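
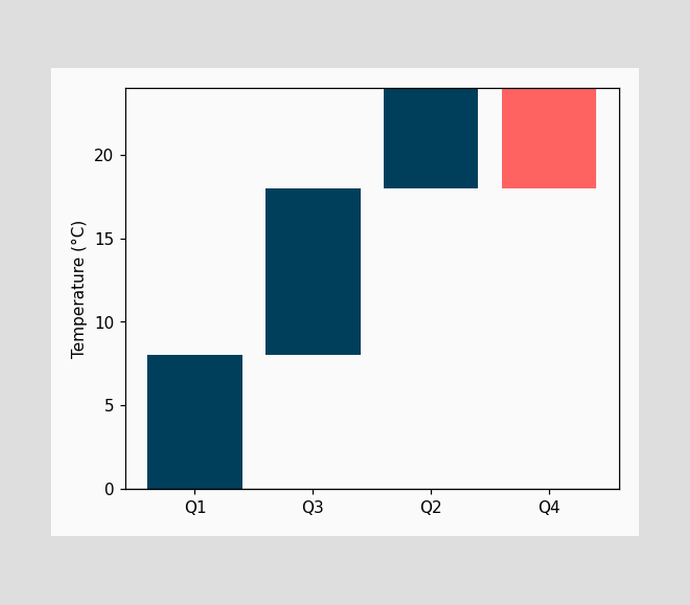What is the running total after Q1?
After Q1 the running total reaches 8°C.

8°C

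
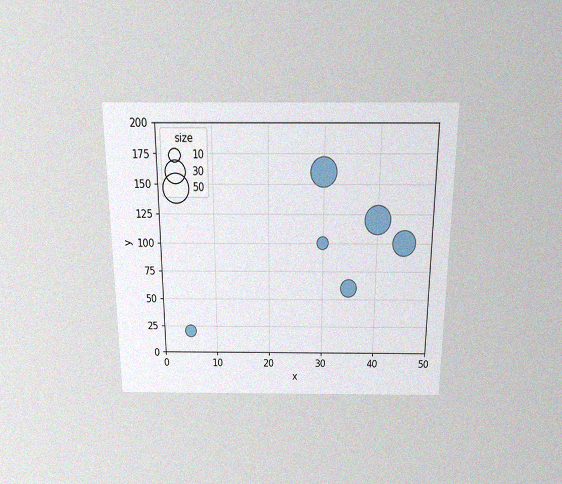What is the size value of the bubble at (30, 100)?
10

The chart is viewed slightly from above, with some photo noise. Matching the bubble at (30, 100) against the size legend gives 10.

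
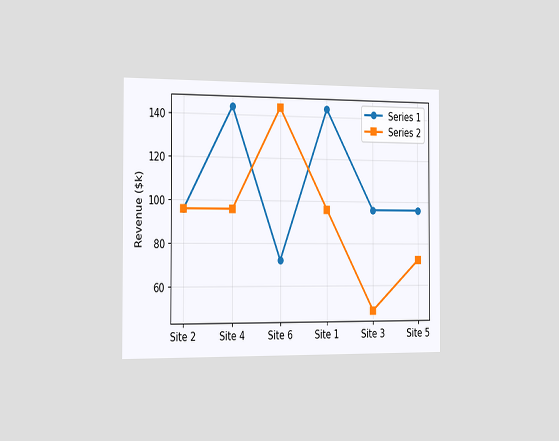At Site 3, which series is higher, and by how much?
The chart is viewed slightly from the left. At Site 3, Series 1 sits above the other line by $48k.

Series 1, by $48k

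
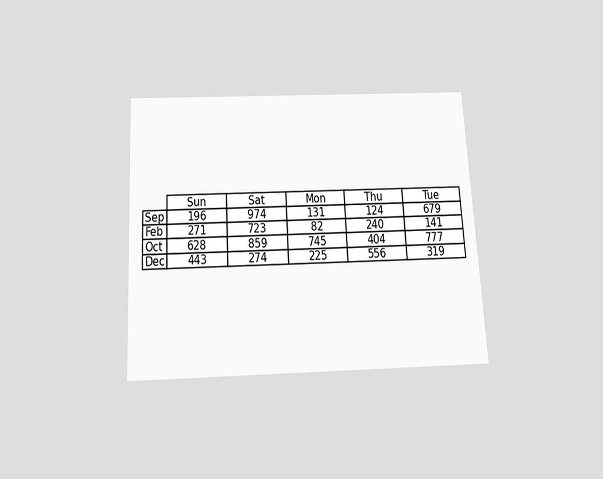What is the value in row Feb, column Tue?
The chart is tilted about 3° counter-clockwise and viewed slightly from below. The (Feb, Tue) cell reads 141.

141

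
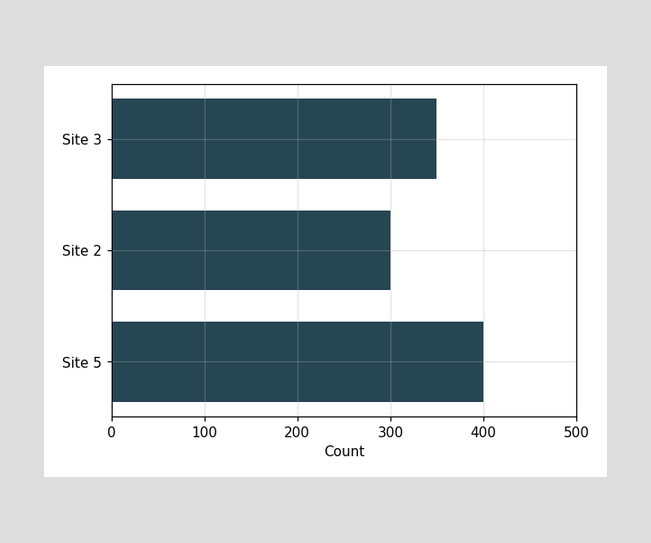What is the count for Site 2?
300

Reading along the chart's x-axis, the Site 2 bar reaches 300.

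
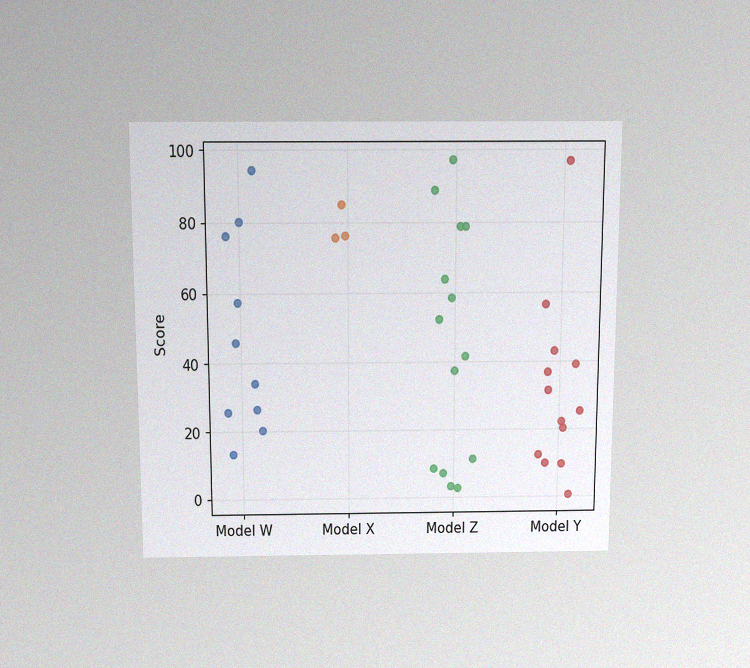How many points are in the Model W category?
The chart is viewed slightly from above, with some photo noise. Counting the markers in the Model W column gives 10.

10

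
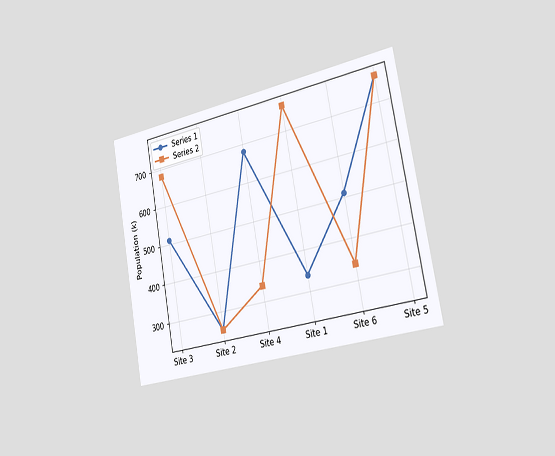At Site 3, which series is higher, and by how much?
The chart is tilted about 10° counter-clockwise and viewed slightly from the right. At Site 3, Series 2 sits above the other line by 170k.

Series 2, by 170k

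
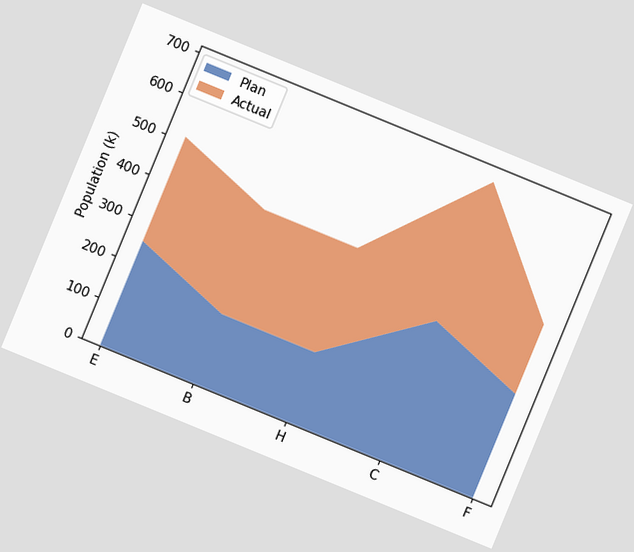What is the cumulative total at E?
The chart is tilted about 22° clockwise. The stacked total at E reaches 510k.

510k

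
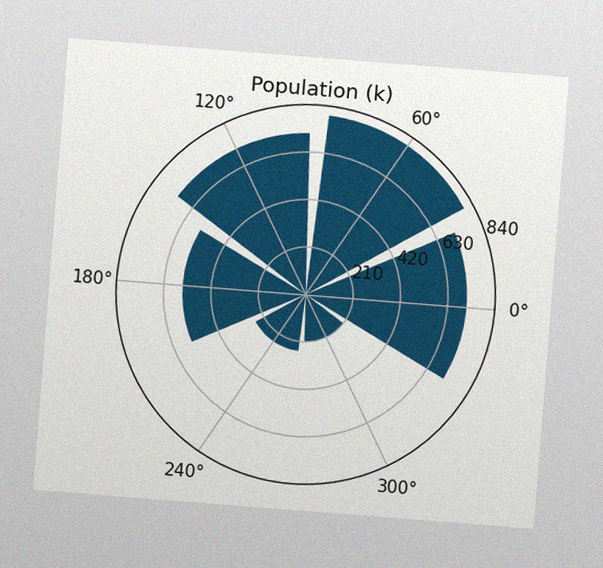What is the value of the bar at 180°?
The chart is tilted about 4° clockwise, with some photo noise. The bar at 180° reaches 546k on the radial axis.

546k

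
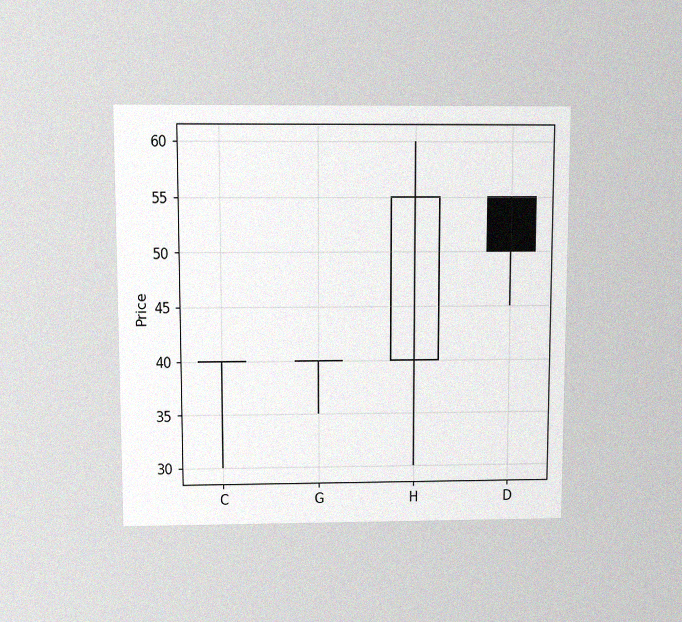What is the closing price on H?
The chart is viewed slightly from above, with some photo noise. The H candle closes at 55.

55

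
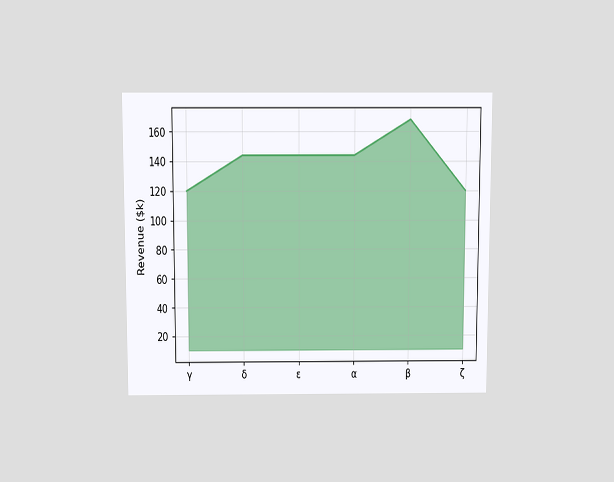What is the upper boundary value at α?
The chart is viewed slightly from above. At α the upper boundary is at $144k.

$144k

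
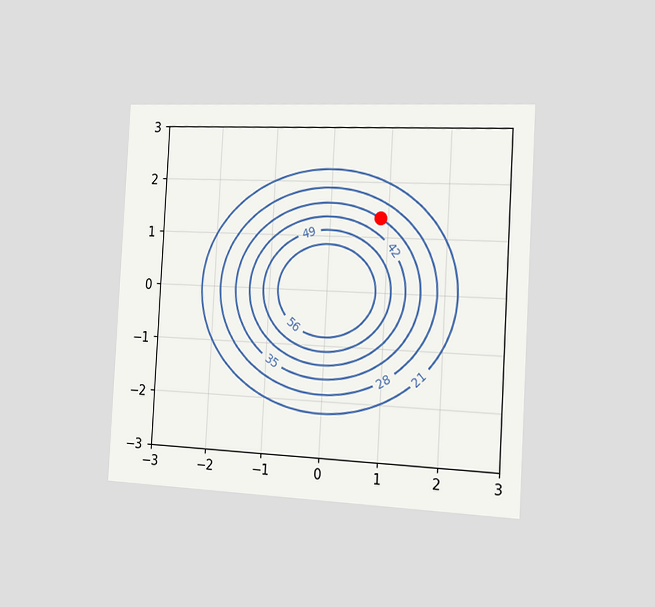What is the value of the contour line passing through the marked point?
The chart is tilted about 3° clockwise and viewed slightly from the right. The marked point sits on the contour labelled 35.

35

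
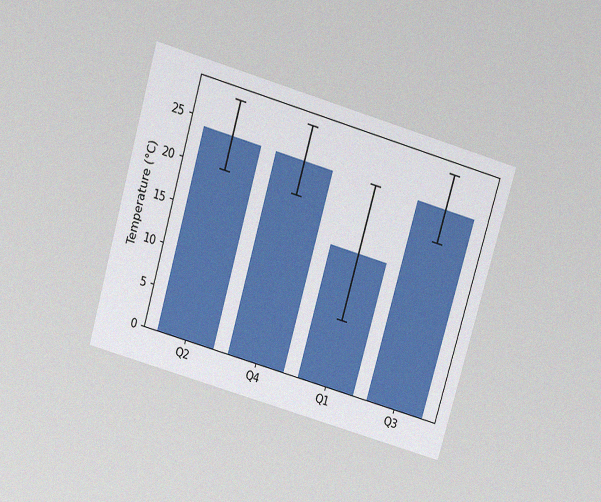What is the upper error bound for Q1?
24°C

The chart is tilted about 16° clockwise and viewed slightly from above, with some photo noise. The Q1 bar's upper whisker reaches 24°C.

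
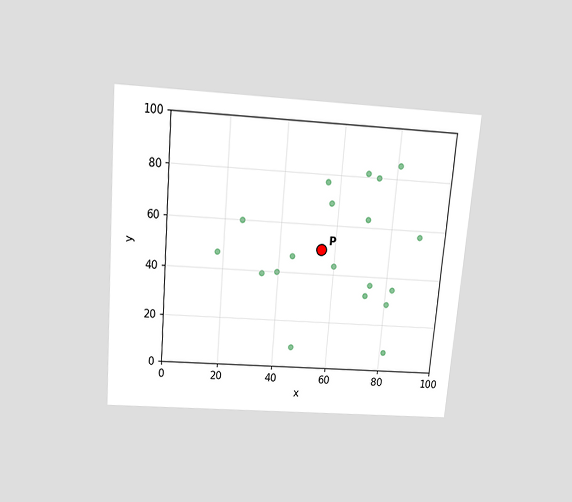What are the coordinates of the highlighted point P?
The chart is tilted about 5° clockwise and viewed slightly from above. Following the gridlines from P to each axis, P sits at (55, 50).

(55, 50)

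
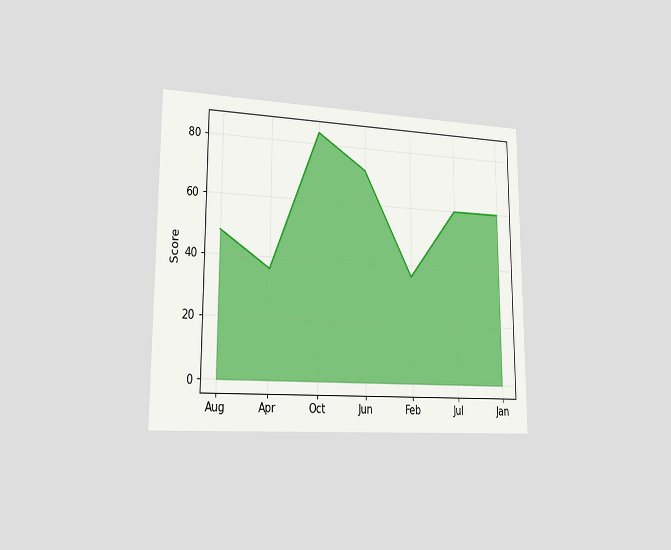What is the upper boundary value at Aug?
The chart is viewed slightly from the left. At Aug the upper boundary is at 48.

48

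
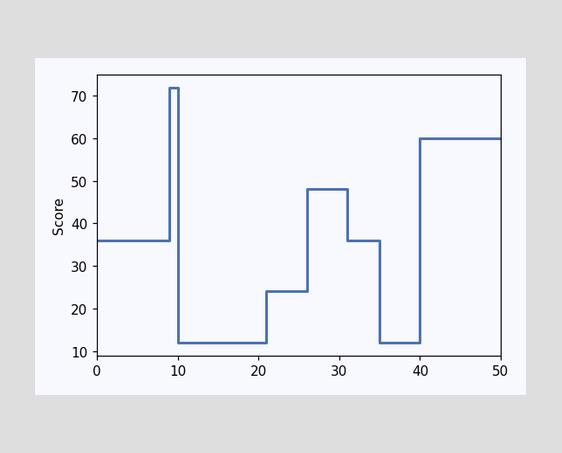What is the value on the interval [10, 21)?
12

On [10, 21) the step sits at 12.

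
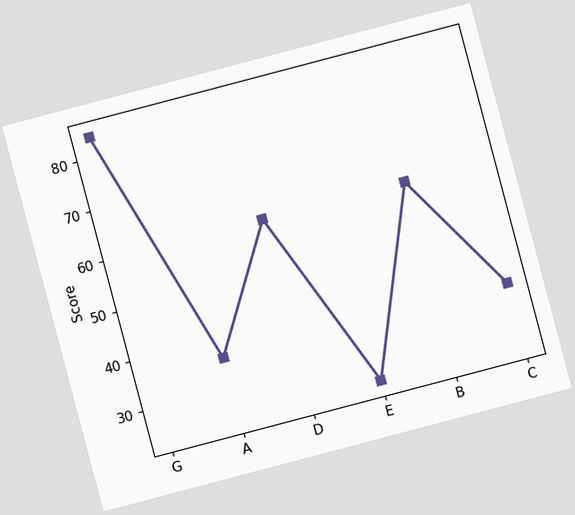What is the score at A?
36

The chart is tilted about 15° counter-clockwise. At A, the line is at 36.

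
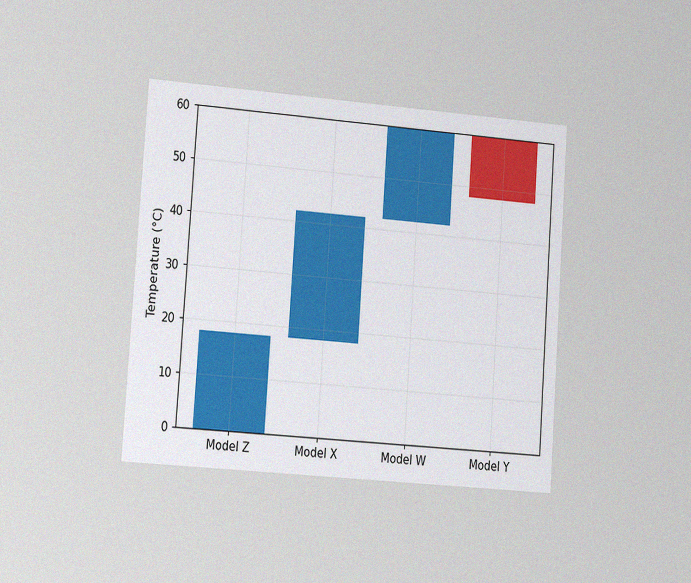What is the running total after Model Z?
The chart is tilted about 4° clockwise and viewed slightly from the left, with some photo noise. After Model Z the running total reaches 18°C.

18°C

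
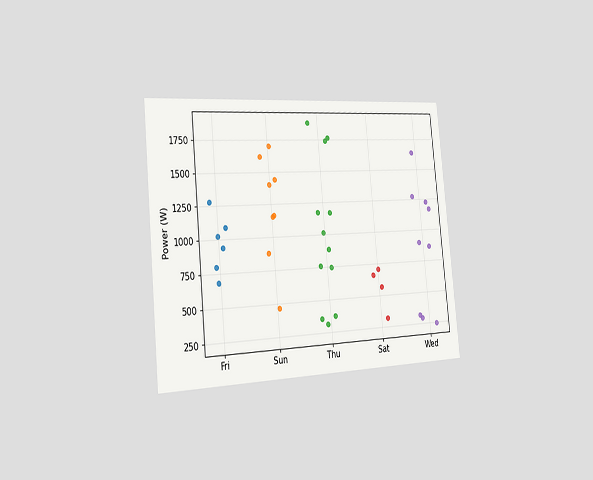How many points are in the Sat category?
4

The chart is tilted about 5° counter-clockwise and viewed slightly from the left. Counting the markers in the Sat column gives 4.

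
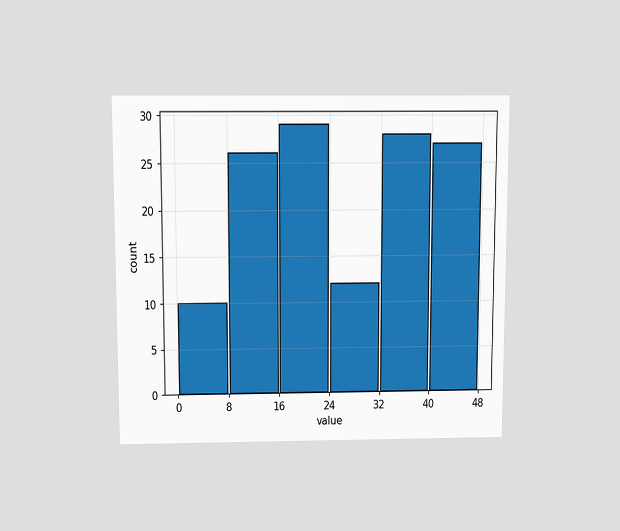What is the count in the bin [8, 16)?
The chart is viewed slightly from above. The [8, 16) bin has height 26.

26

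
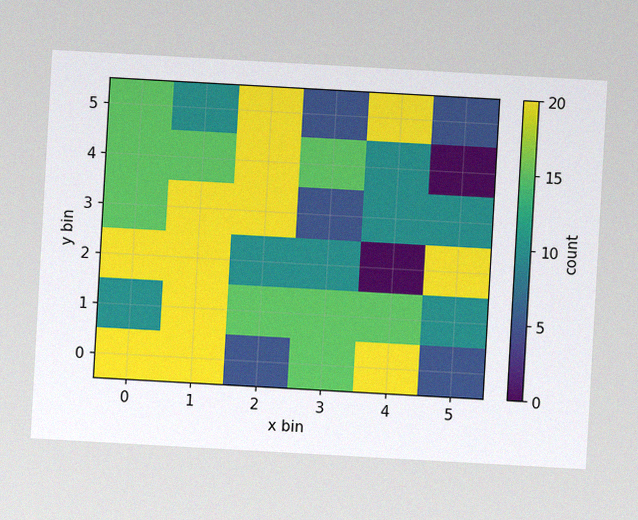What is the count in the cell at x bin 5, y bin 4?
0

The chart is tilted about 3° clockwise, with some photo noise. Matching the cell (5, 4) against the colorbar gives 0.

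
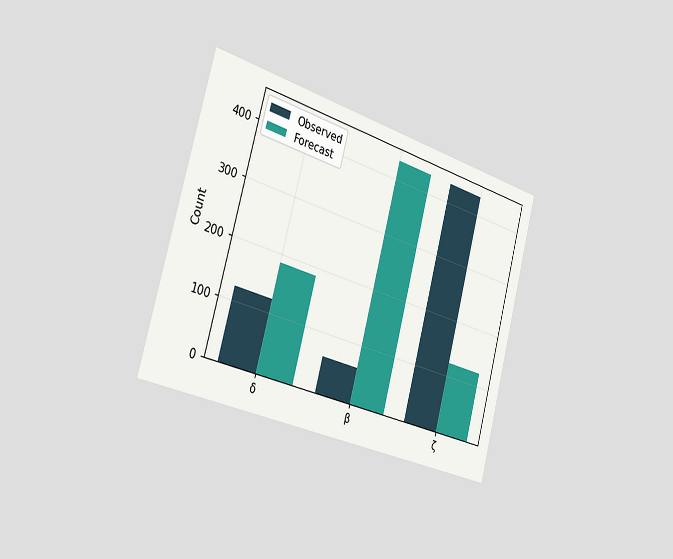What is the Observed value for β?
The chart is tilted about 15° clockwise and viewed slightly from the left. The Observed bar at β reaches 62 on the y-axis.

62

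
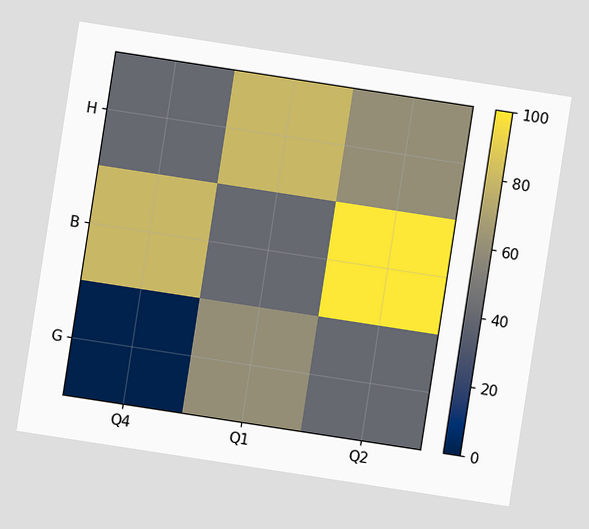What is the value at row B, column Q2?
100

The chart is tilted about 9° clockwise. Matching cell (B, Q2) against the colorbar gives 100.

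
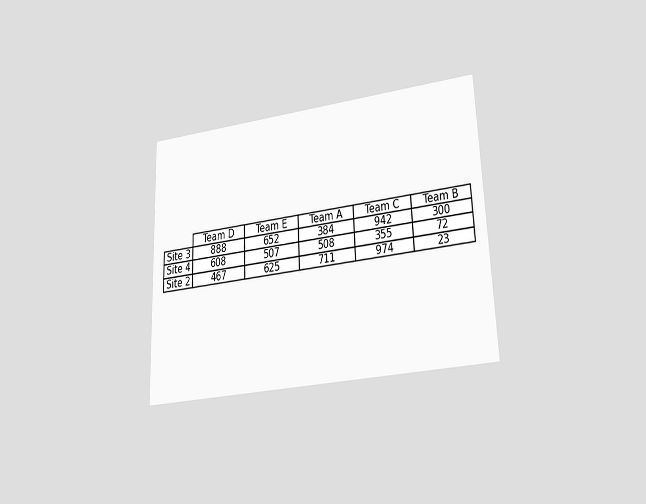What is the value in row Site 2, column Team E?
625

The chart is tilted about 2° counter-clockwise and viewed at a slight angle. The (Site 2, Team E) cell reads 625.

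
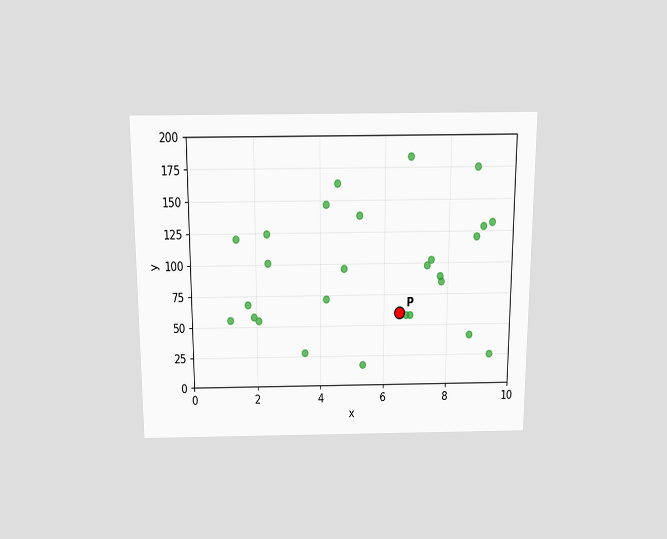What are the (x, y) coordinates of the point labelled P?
(6.5, 60)

The chart is viewed slightly from above. Following the gridlines from P to each axis, P sits at (6.5, 60).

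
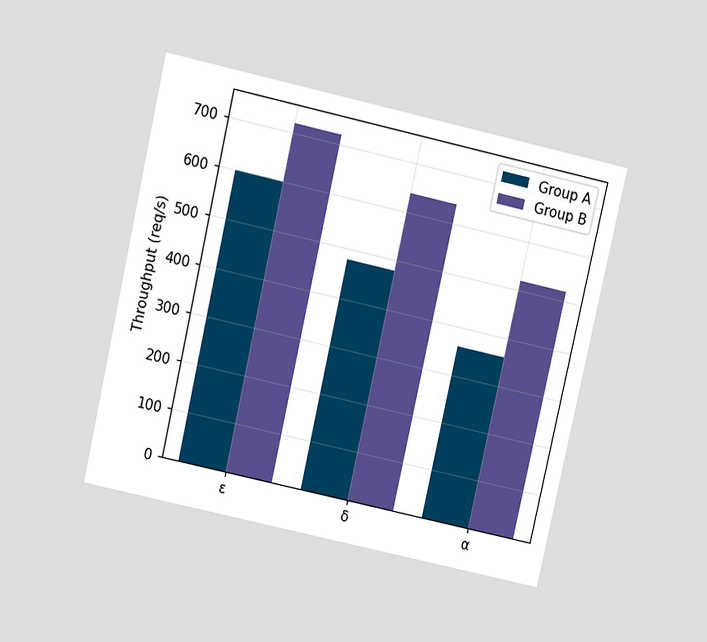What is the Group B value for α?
The chart is tilted about 13° clockwise and viewed slightly from above. The Group B bar at α reaches 520req/s on the y-axis.

520req/s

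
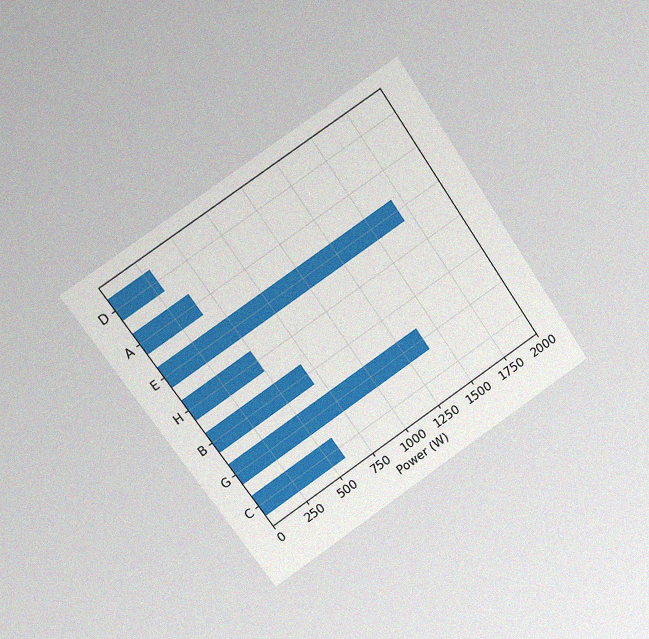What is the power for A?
400W

The chart is tilted about 34° counter-clockwise and viewed at a slight angle, with some photo noise. Reading along the chart's x-axis, the A bar reaches 400W.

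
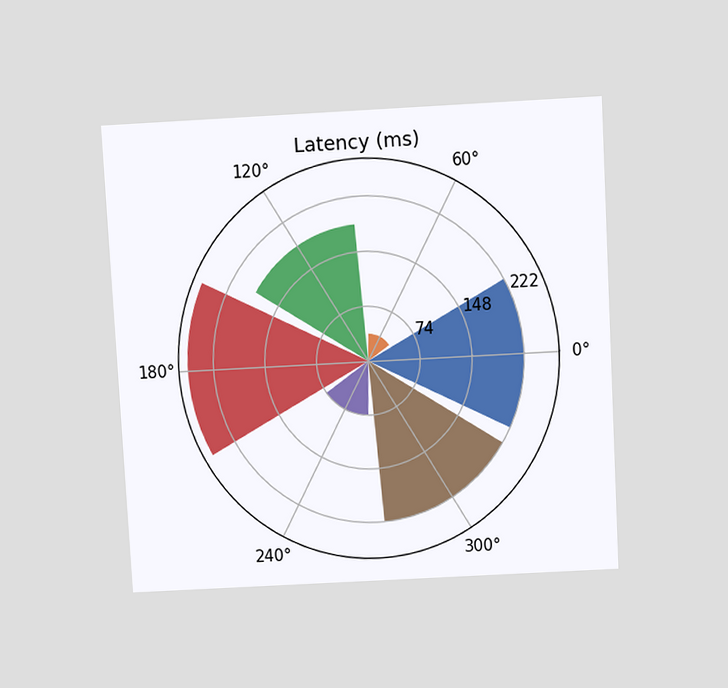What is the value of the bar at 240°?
74ms

The chart is tilted about 3° counter-clockwise and viewed slightly from above. The bar at 240° reaches 74ms on the radial axis.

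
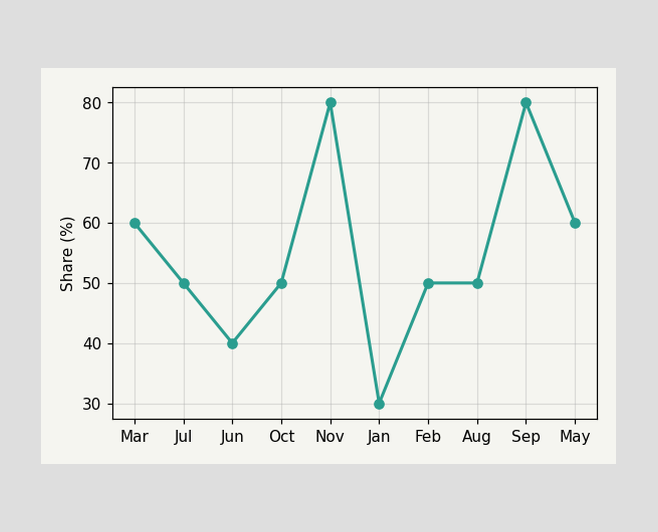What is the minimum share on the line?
The lowest point is at Jan, and reading across to the y-axis gives 30%.

30%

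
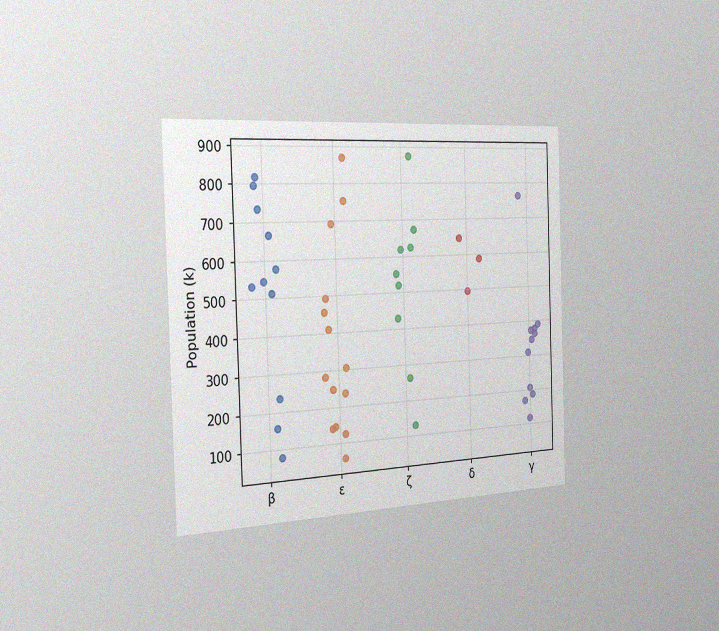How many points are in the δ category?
The chart is viewed slightly from the left, with some photo noise. Counting the markers in the δ column gives 3.

3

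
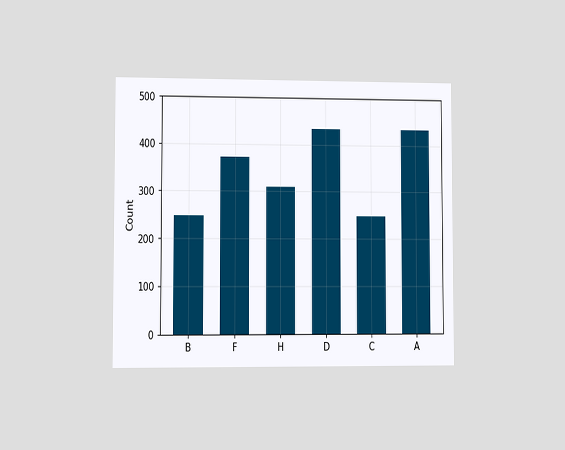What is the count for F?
372

The chart is viewed at a slight angle. Reading along the chart's y-axis, the F bar reaches 372.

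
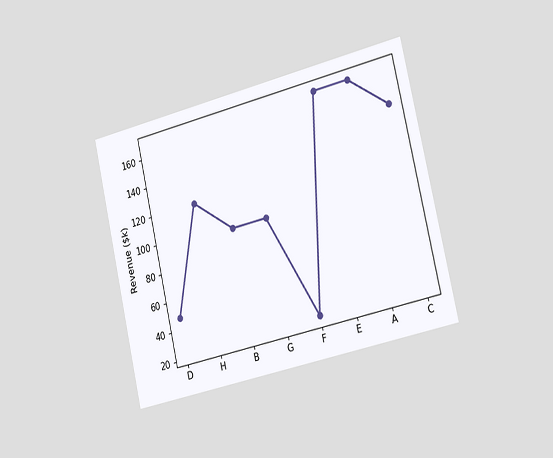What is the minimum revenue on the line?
The chart is tilted about 13° counter-clockwise and viewed slightly from the right. The lowest point is at F, and reading across to the y-axis gives $24k.

$24k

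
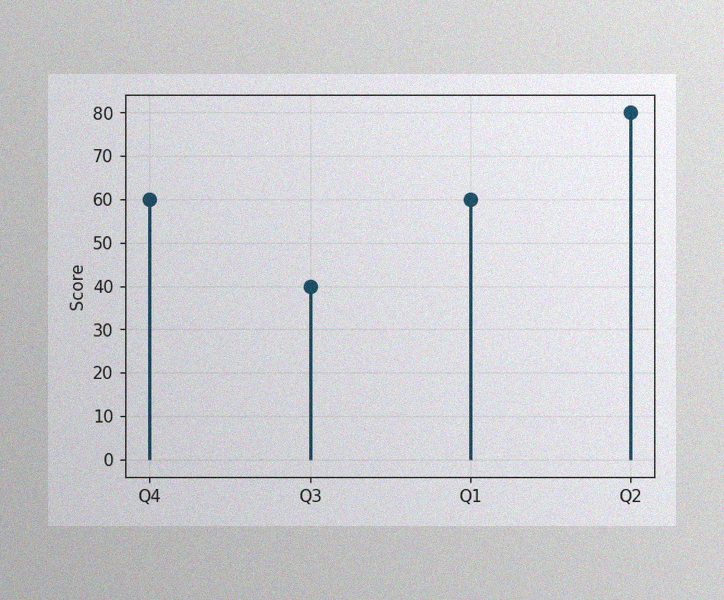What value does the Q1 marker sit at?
The image has some photo noise and uneven lighting. The Q1 marker sits at 60.

60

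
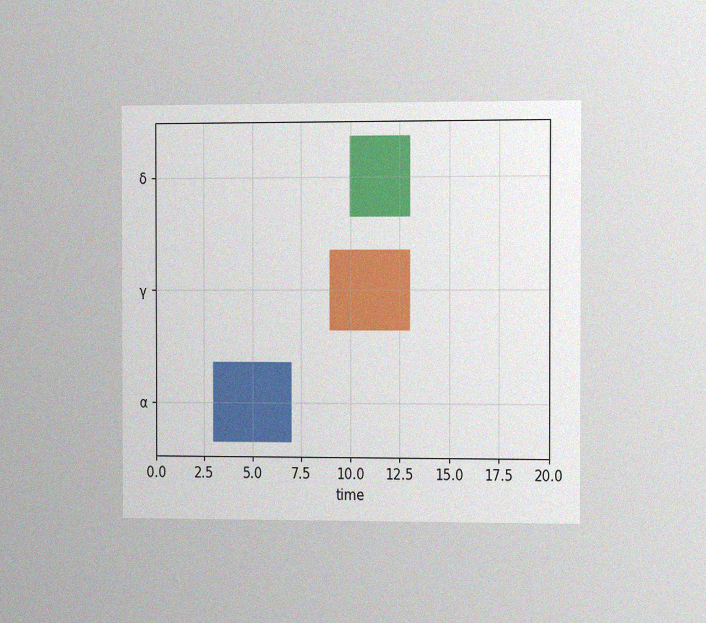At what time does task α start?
3

The chart is viewed at a slight angle, with some photo noise. The α bar begins at t=3.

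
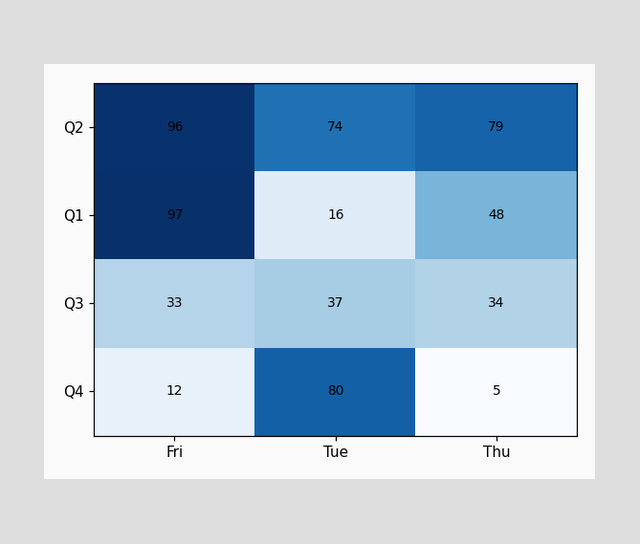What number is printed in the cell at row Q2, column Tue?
74

The (Q2, Tue) cell reads 74.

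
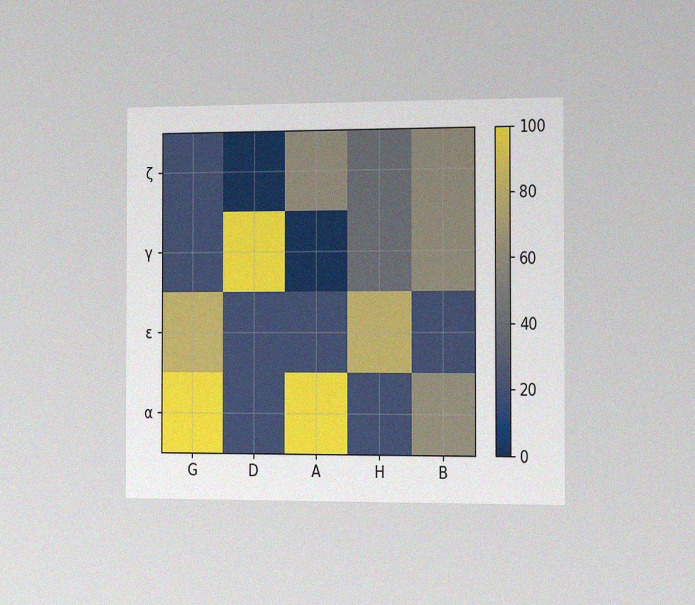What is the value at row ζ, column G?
20

The chart is viewed slightly from the right, with some photo noise. Matching cell (ζ, G) against the colorbar gives 20.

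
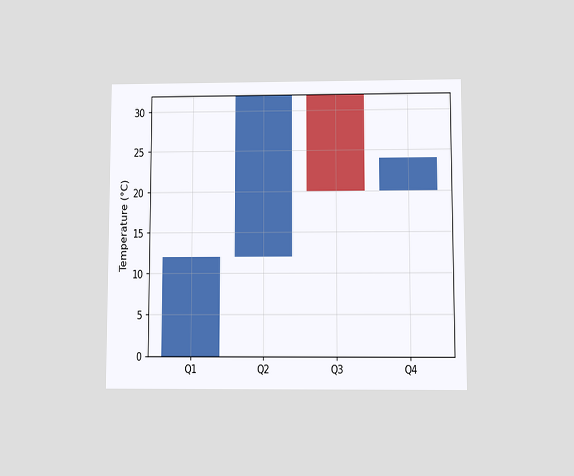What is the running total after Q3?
The chart is viewed at a slight angle. After Q3 the running total reaches 20°C.

20°C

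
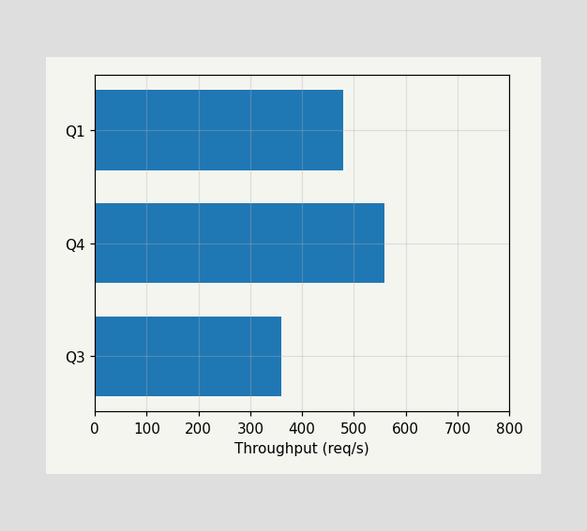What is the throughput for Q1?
480req/s

Reading along the chart's x-axis, the Q1 bar reaches 480req/s.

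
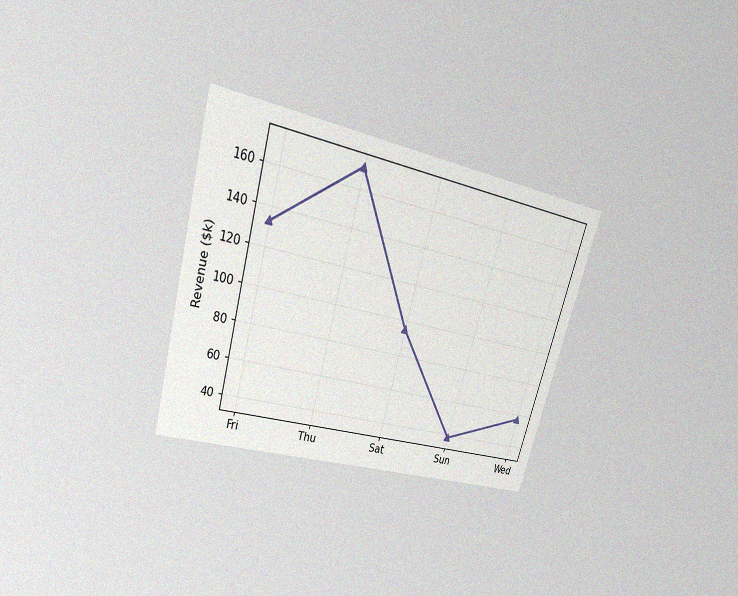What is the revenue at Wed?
The chart is tilted about 16° clockwise and viewed slightly from above, with some photo noise. At Wed, the line is at $57k.

$57k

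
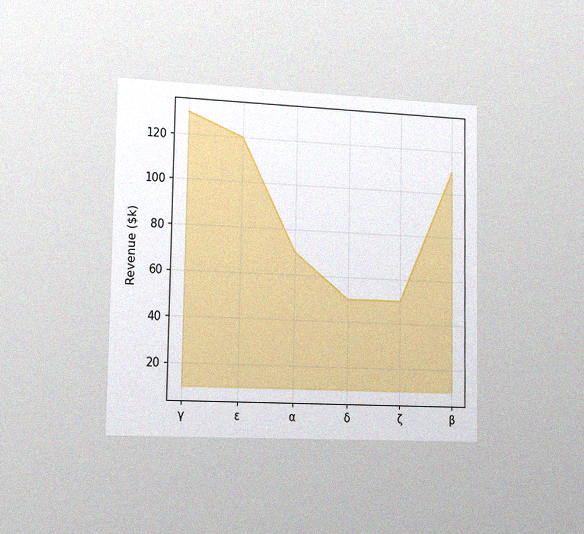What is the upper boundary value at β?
$110k

The chart is viewed slightly from the left, with some photo noise. At β the upper boundary is at $110k.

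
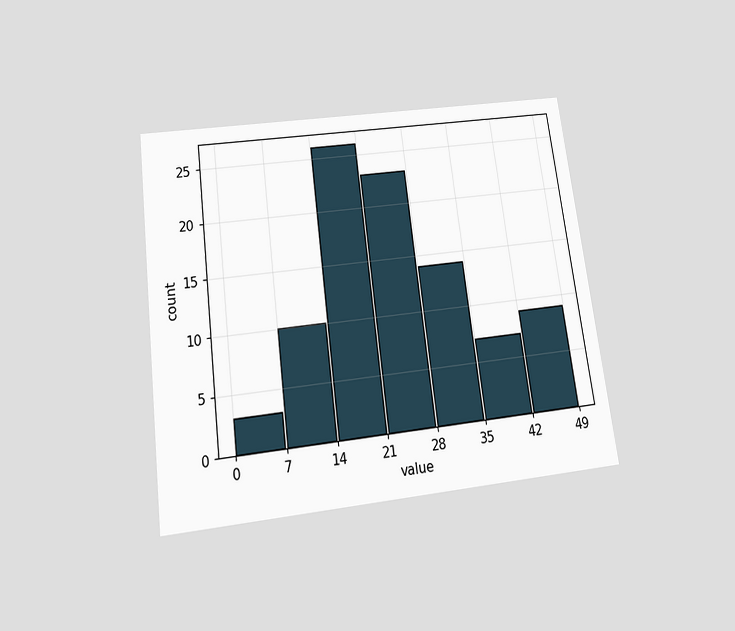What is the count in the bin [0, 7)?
3

The chart is tilted about 7° counter-clockwise and viewed slightly from below. The [0, 7) bin has height 3.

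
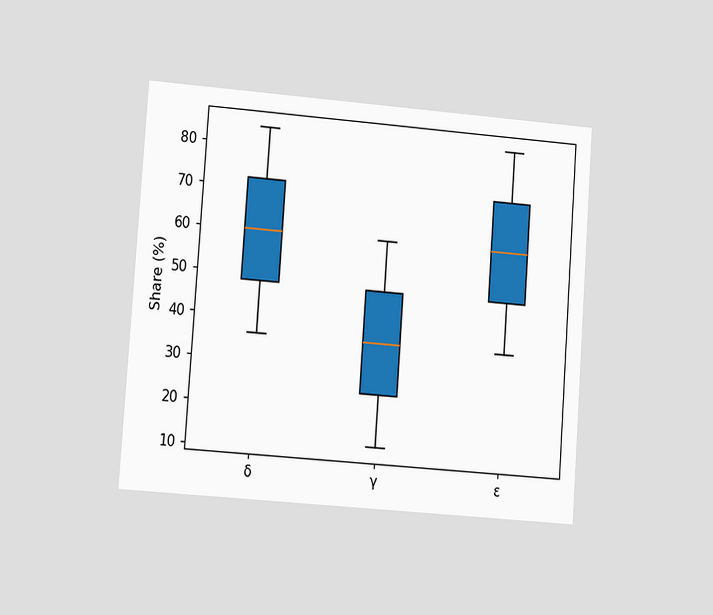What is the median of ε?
60%

The chart is tilted about 4° clockwise and viewed at a slight angle. The median line in the ε box sits at 60%.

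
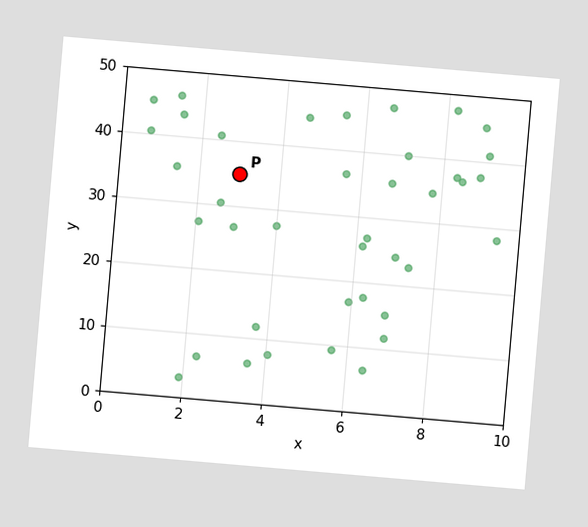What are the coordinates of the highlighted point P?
(3, 35)

The chart is tilted about 5° clockwise. Following the gridlines from P to each axis, P sits at (3, 35).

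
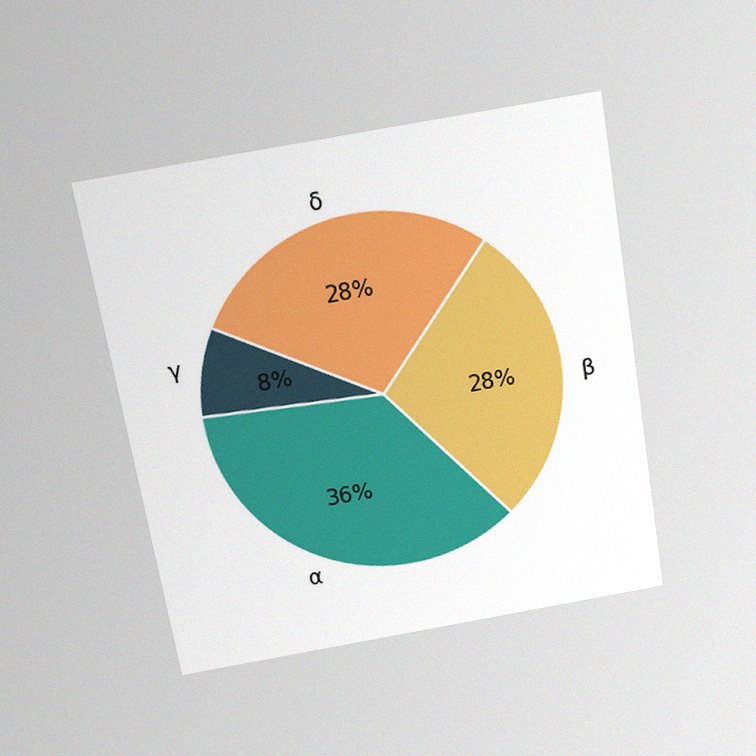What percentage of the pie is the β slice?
The chart is tilted about 10° counter-clockwise and viewed slightly from above, with some photo noise. The β slice takes up 28% of the pie.

28%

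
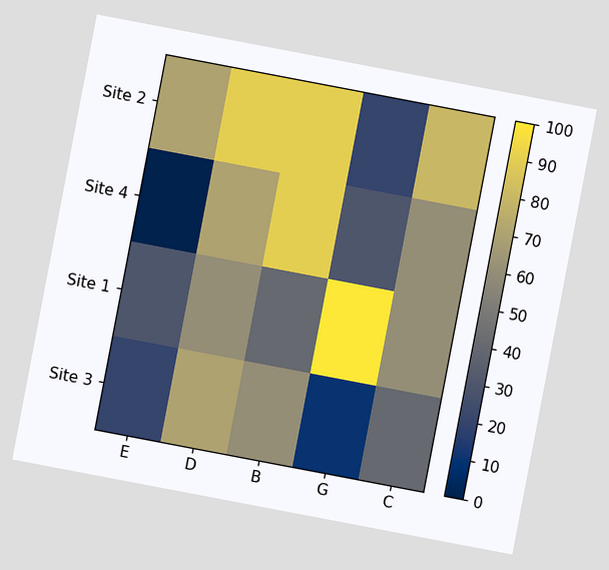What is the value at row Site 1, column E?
30

The chart is tilted about 11° clockwise. Matching cell (Site 1, E) against the colorbar gives 30.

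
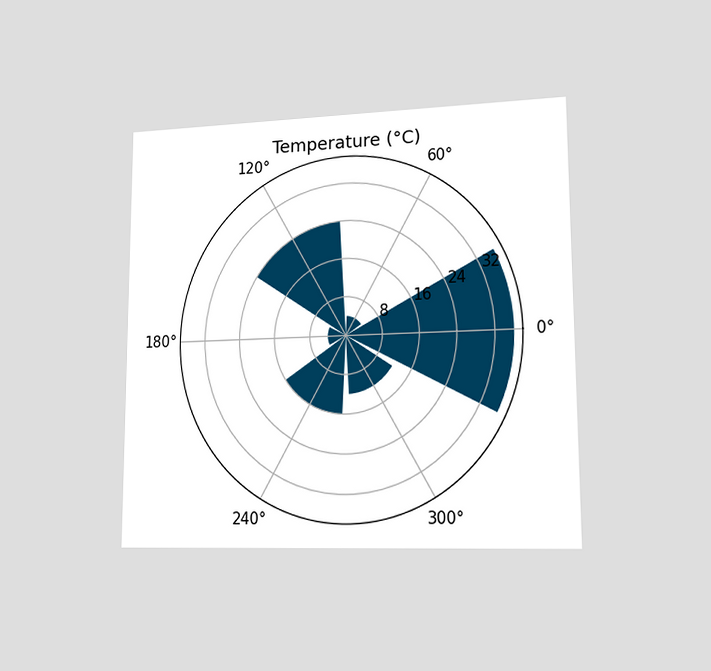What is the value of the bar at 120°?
The chart is viewed slightly from the right. The bar at 120° reaches 24°C on the radial axis.

24°C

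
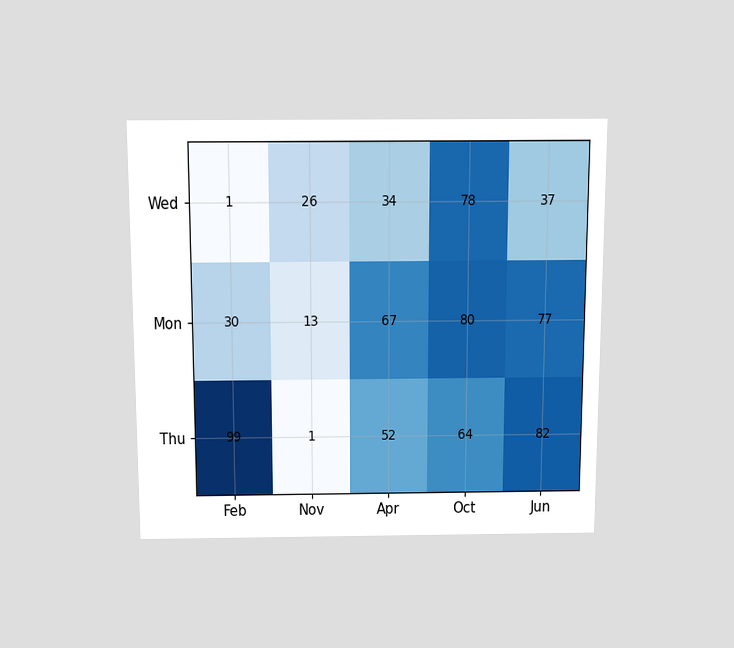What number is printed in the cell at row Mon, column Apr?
The chart is viewed slightly from above. The (Mon, Apr) cell reads 67.

67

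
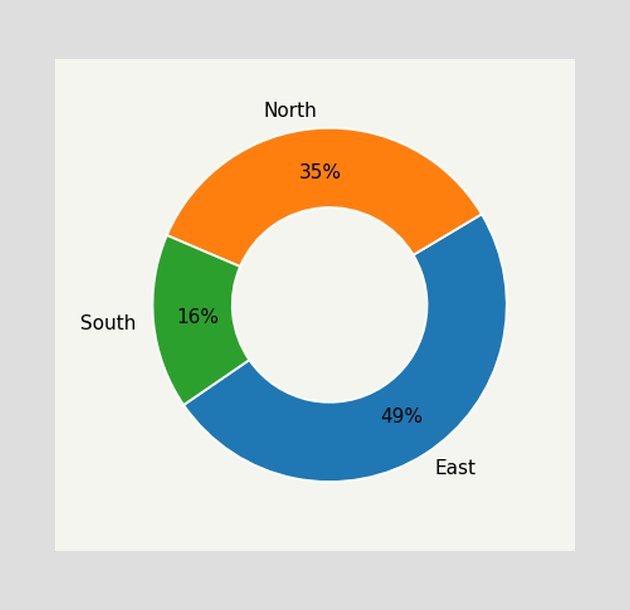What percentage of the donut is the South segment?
The South segment takes up 16% of the ring.

16%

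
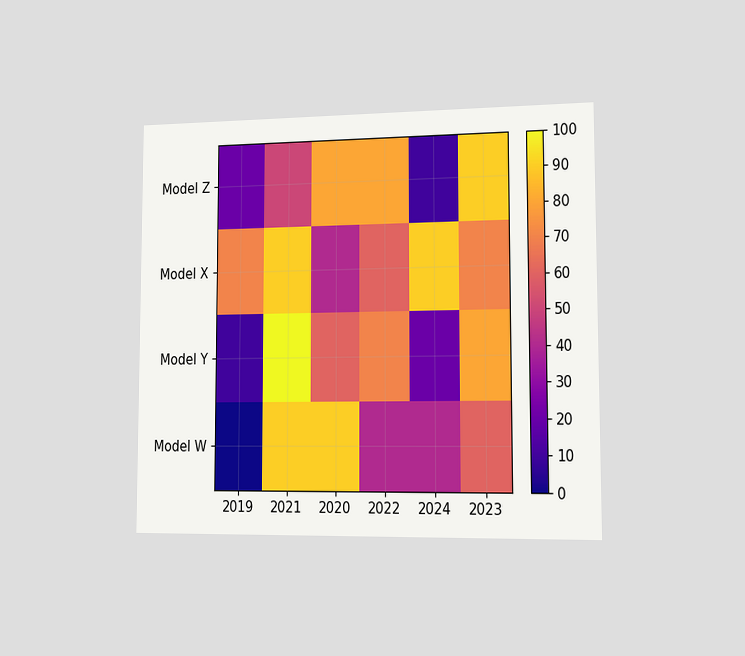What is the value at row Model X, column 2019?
70

The chart is viewed slightly from the right. Matching cell (Model X, 2019) against the colorbar gives 70.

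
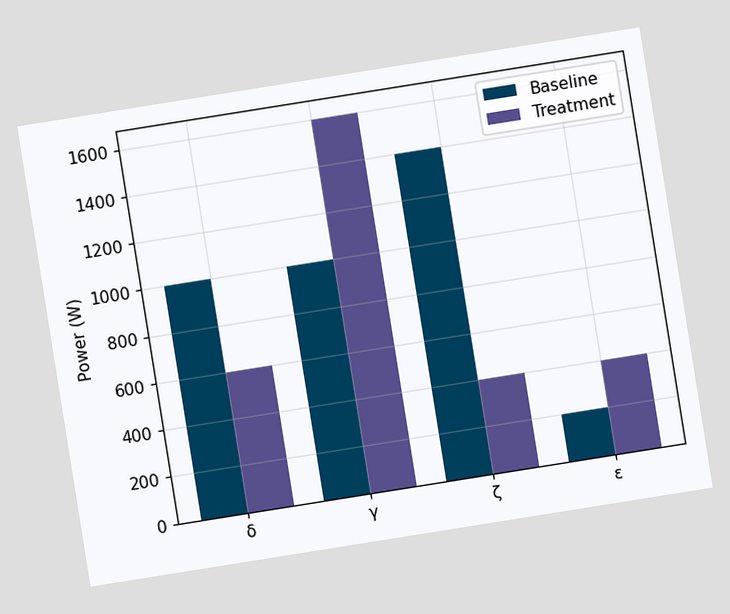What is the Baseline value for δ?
1000W

The chart is tilted about 9° counter-clockwise. The Baseline bar at δ reaches 1000W on the y-axis.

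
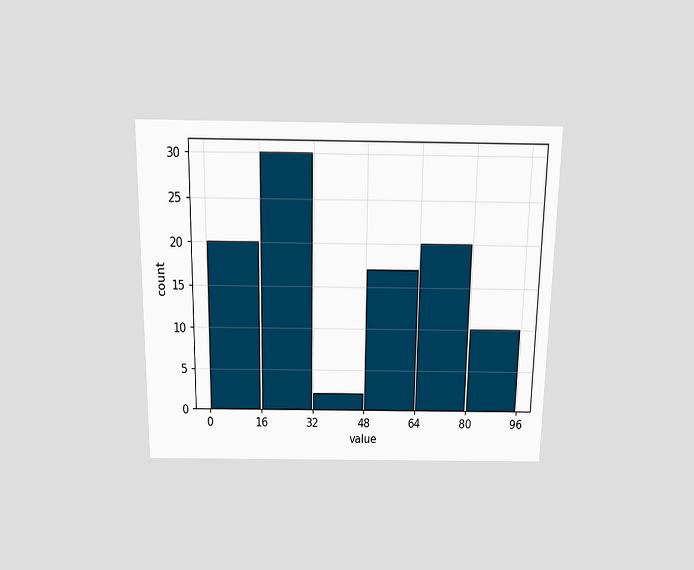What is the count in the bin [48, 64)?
The chart is viewed slightly from above. The [48, 64) bin has height 17.

17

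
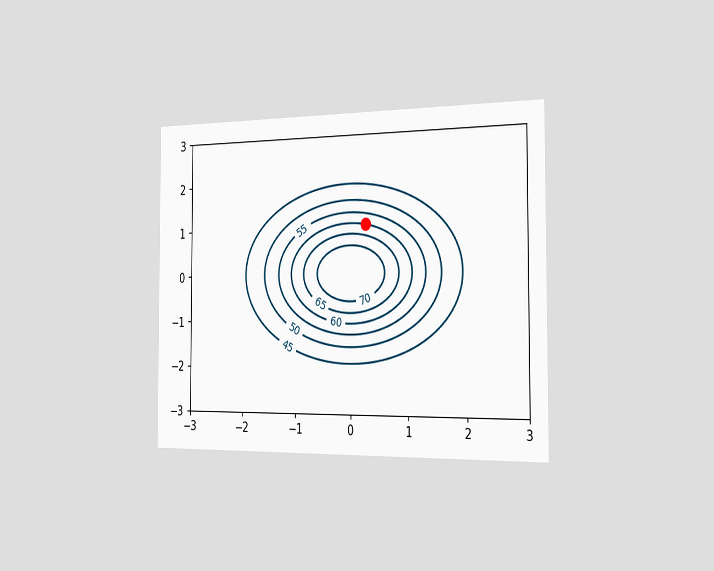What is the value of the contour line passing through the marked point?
The chart is viewed slightly from the right. The marked point sits on the contour labelled 60.

60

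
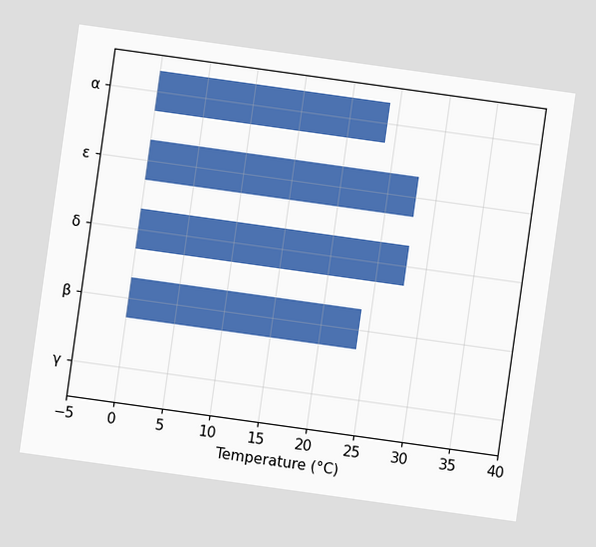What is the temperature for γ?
0°C

The chart is tilted about 8° clockwise. Reading along the chart's x-axis, the γ bar reaches 0°C.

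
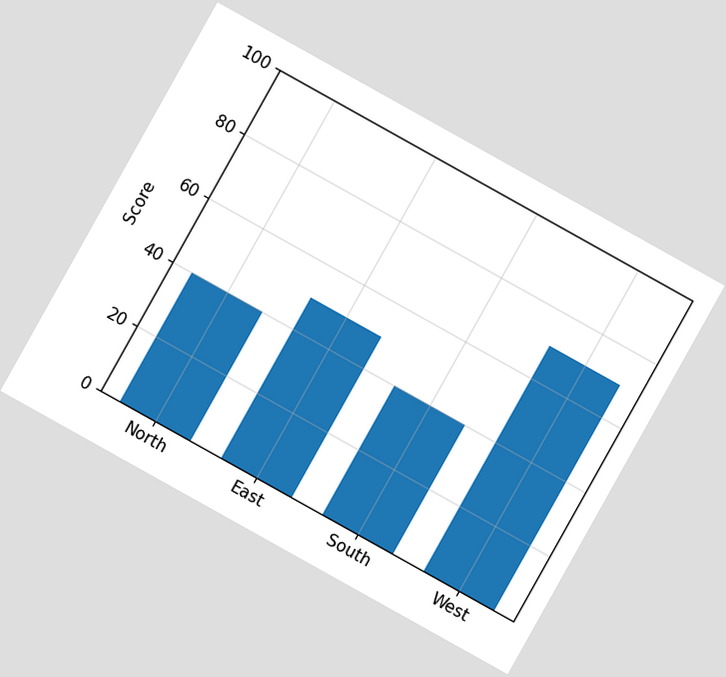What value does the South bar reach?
The chart is tilted about 29° clockwise. Reading along the chart's y-axis, the South bar reaches 40.

40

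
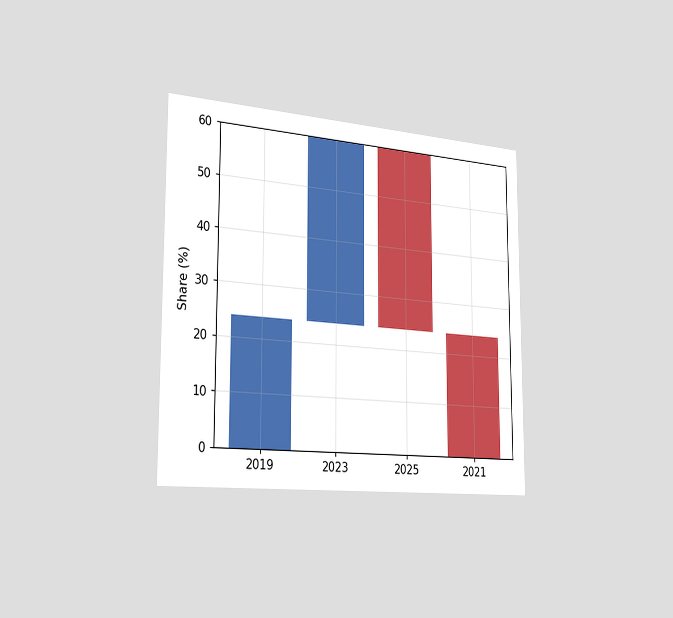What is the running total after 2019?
The chart is viewed slightly from the left. After 2019 the running total reaches 24%.

24%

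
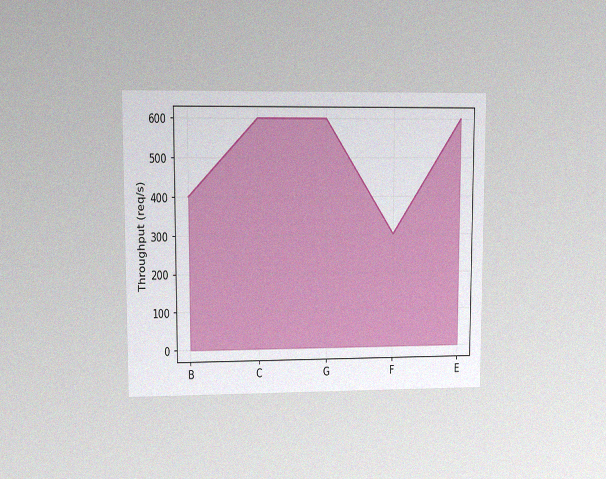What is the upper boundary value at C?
The chart is viewed at a slight angle, with some photo noise. At C the upper boundary is at 600req/s.

600req/s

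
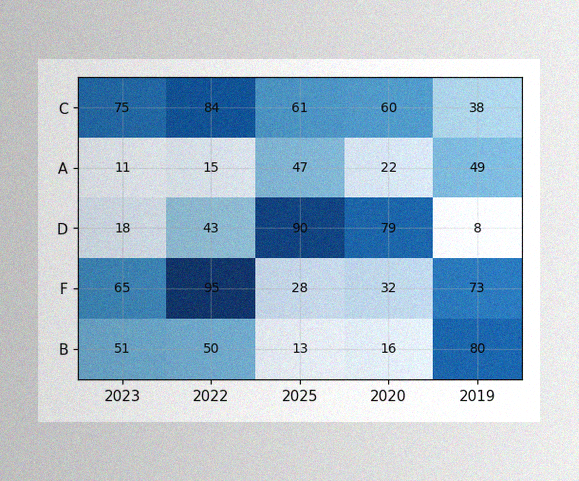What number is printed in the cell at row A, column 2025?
47

The image has some photo noise and uneven lighting. The (A, 2025) cell reads 47.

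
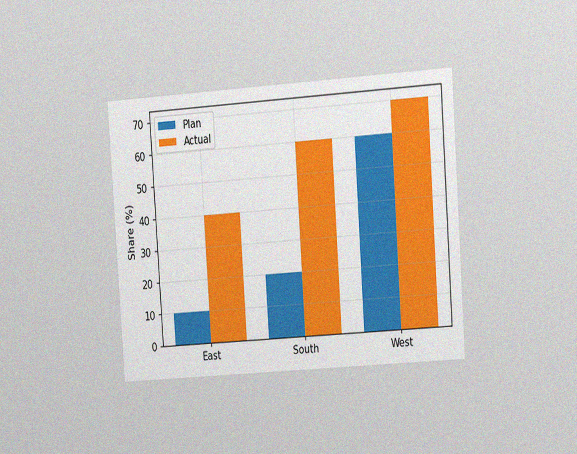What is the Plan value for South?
20%

The chart is tilted about 4° counter-clockwise and viewed at a slight angle, with some photo noise. The Plan bar at South reaches 20% on the y-axis.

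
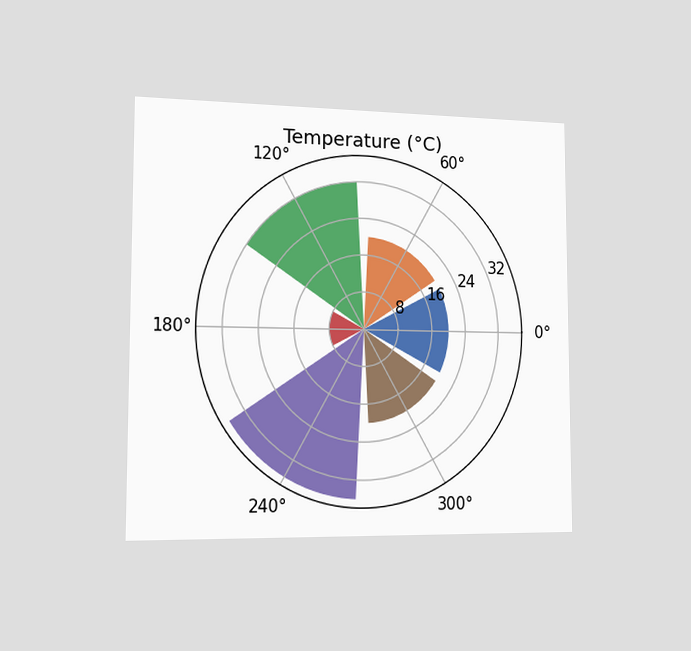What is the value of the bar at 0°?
20°C

The chart is viewed slightly from the left. The bar at 0° reaches 20°C on the radial axis.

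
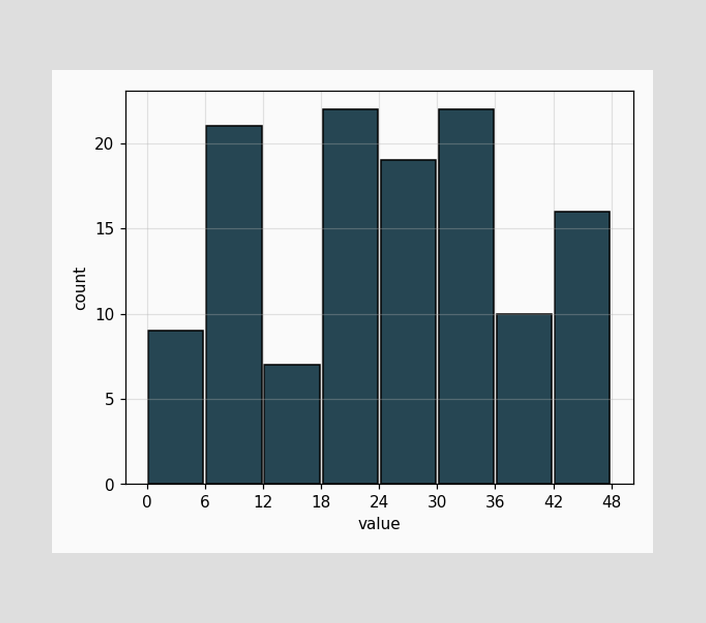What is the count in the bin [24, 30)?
The [24, 30) bin has height 19.

19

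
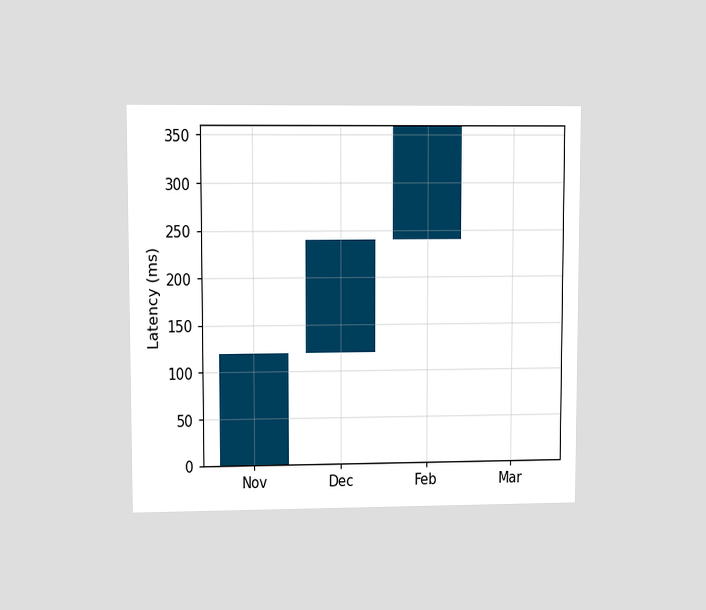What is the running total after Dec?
240ms

The chart is viewed at a slight angle. After Dec the running total reaches 240ms.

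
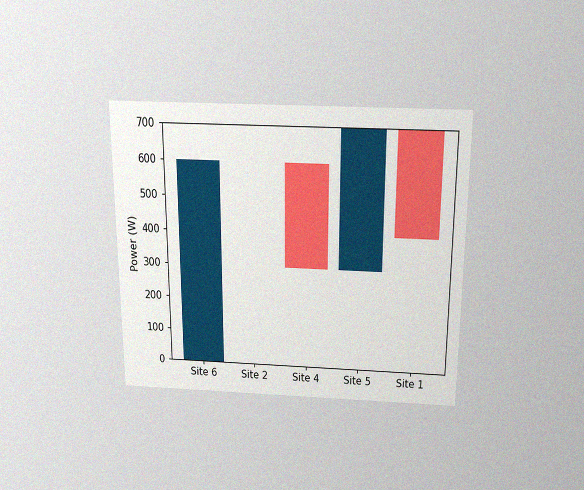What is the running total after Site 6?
The chart is viewed slightly from above, with some photo noise. After Site 6 the running total reaches 600W.

600W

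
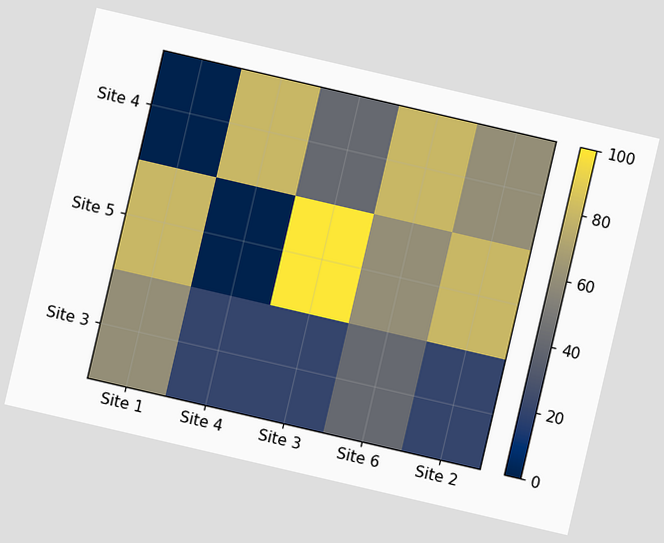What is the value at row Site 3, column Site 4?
20

The chart is tilted about 13° clockwise. Matching cell (Site 3, Site 4) against the colorbar gives 20.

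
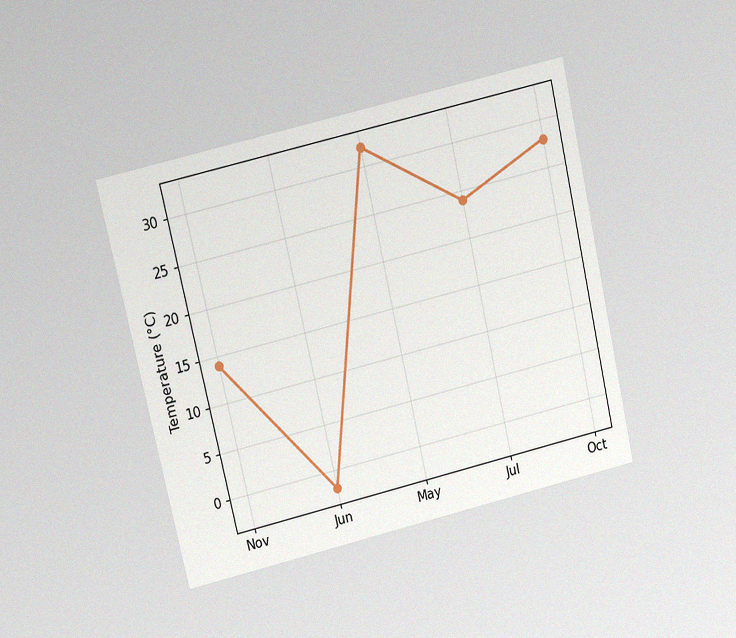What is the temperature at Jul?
The chart is tilted about 13° counter-clockwise and viewed at a slight angle, with some photo noise. At Jul, the line is at 24°C.

24°C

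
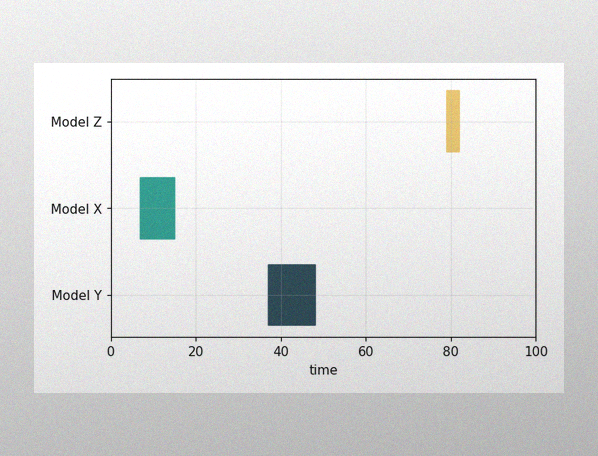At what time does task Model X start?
The image has some photo noise and uneven lighting. The Model X bar begins at t=7.

7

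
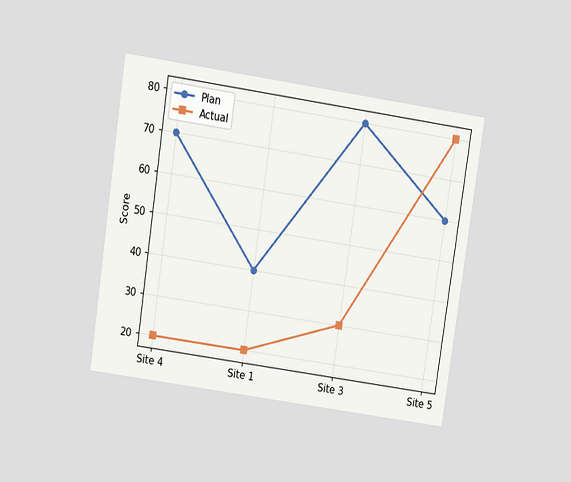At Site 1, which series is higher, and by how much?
Plan, by 20

The chart is tilted about 8° clockwise and viewed slightly from above. At Site 1, Plan sits above the other line by 20.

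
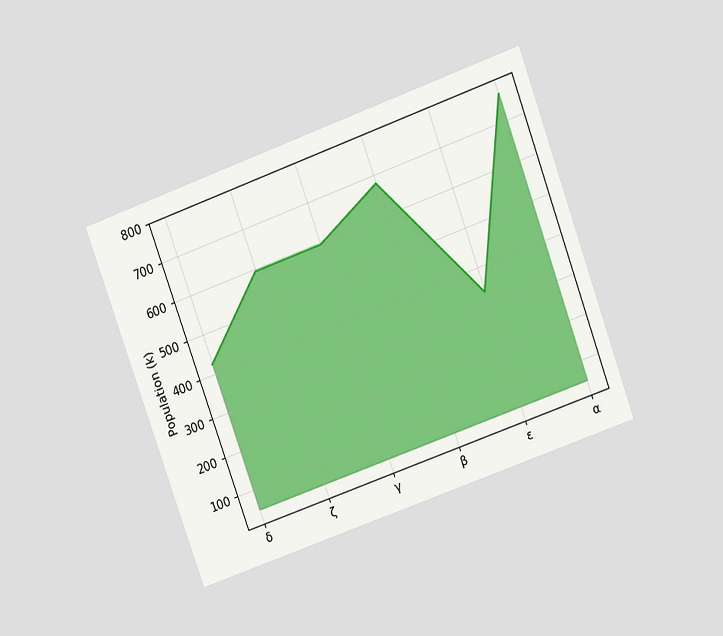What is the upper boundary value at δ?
The chart is tilted about 20° counter-clockwise and viewed at a slight angle. At δ the upper boundary is at 425k.

425k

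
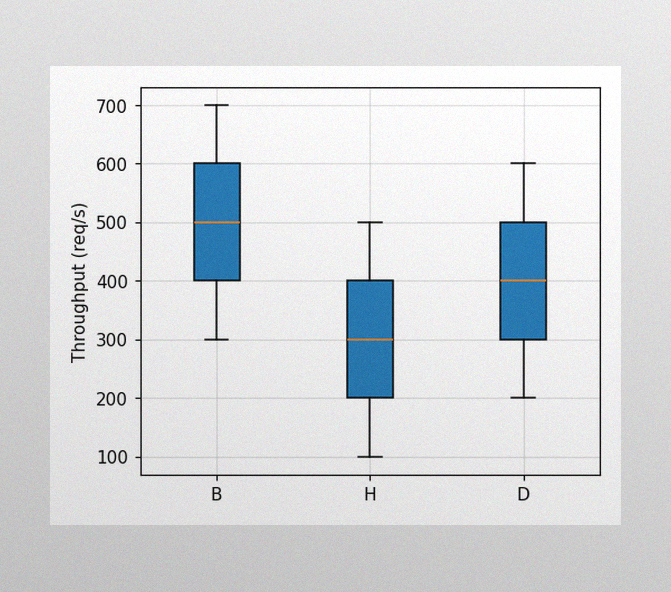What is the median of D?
400req/s

The image has some photo noise and uneven lighting. The median line in the D box sits at 400req/s.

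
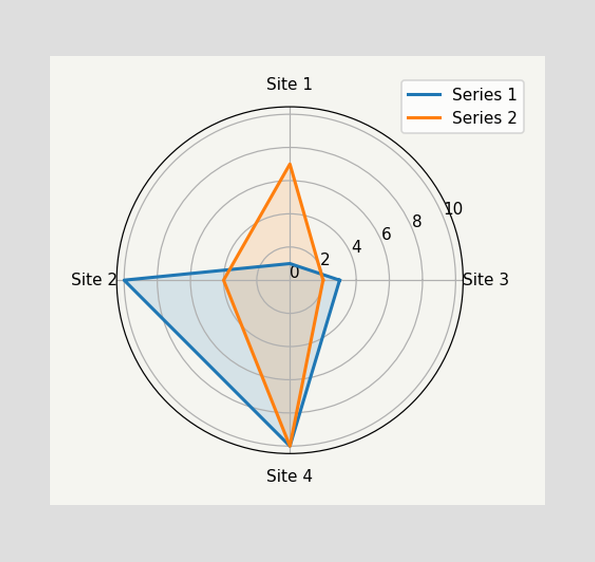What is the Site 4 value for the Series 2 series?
10

On the Site 4 axis, Series 2 reaches 10.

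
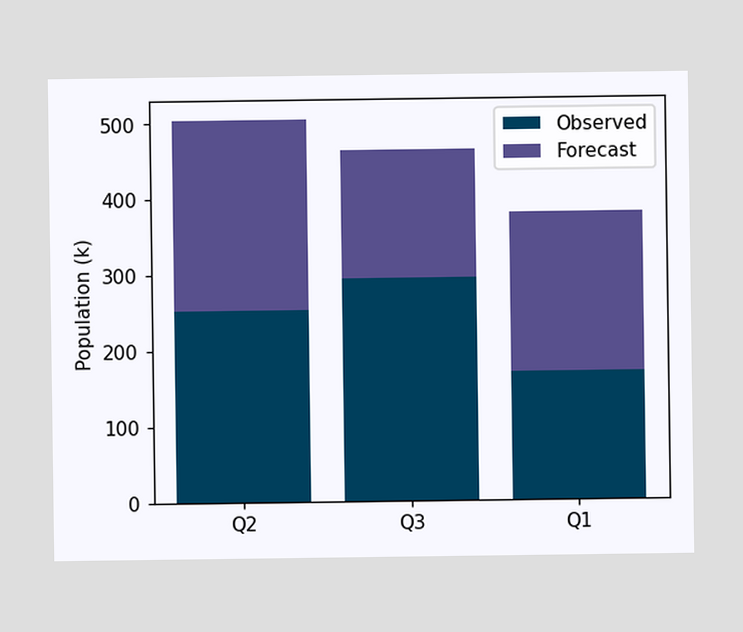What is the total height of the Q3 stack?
462k

The Q3 stack's top reaches 462k on the y-axis.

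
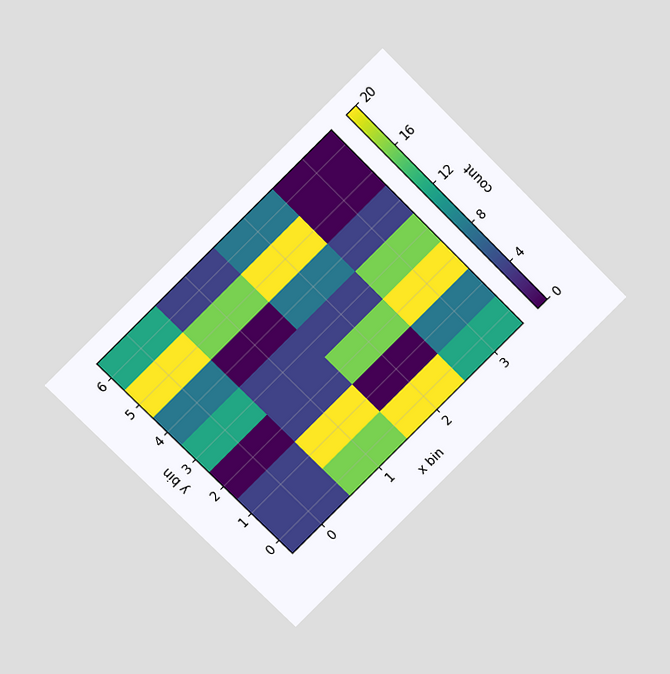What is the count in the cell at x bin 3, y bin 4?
4

The chart is tilted about 45° counter-clockwise and viewed at a slight angle. Matching the cell (3, 4) against the colorbar gives 4.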